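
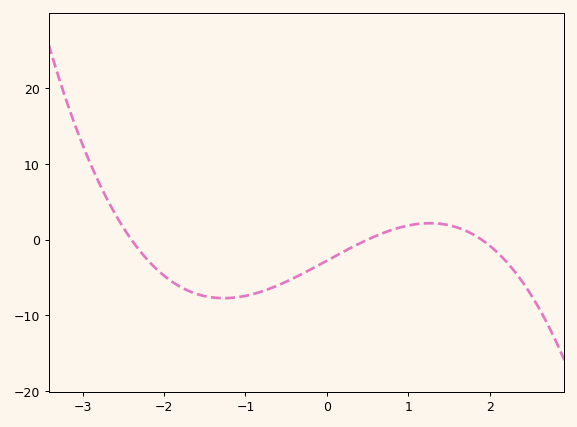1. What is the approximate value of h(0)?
-3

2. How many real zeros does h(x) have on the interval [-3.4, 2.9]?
3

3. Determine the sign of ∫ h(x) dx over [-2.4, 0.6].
negative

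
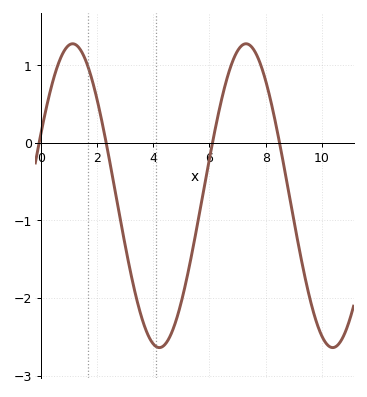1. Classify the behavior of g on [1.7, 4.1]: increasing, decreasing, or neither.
decreasing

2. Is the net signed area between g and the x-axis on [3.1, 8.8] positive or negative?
negative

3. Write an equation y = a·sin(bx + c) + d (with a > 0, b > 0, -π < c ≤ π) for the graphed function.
y = 1.96sin(1x + 0.41) - 0.68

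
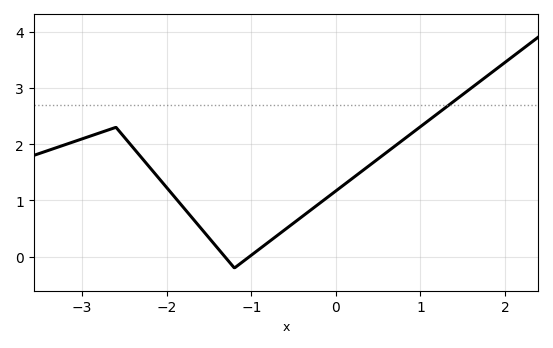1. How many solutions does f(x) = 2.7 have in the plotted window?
1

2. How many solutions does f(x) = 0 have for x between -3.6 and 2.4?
2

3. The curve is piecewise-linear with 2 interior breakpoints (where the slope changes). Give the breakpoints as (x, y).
(-2.6, 2.3); (-1.2, -0.2)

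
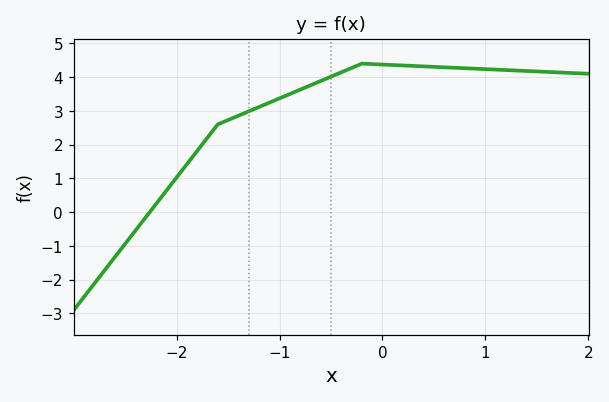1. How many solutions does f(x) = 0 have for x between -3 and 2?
1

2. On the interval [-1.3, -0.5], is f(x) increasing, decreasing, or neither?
increasing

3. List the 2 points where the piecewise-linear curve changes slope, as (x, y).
(-1.6, 2.6); (-0.2, 4.4)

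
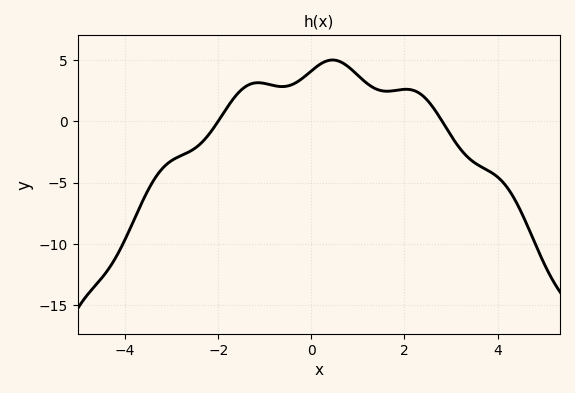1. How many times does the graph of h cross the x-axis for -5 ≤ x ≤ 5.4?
2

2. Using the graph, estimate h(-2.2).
-1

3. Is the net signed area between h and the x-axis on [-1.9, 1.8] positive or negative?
positive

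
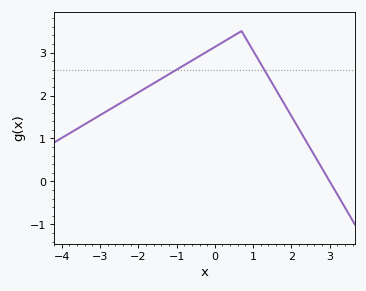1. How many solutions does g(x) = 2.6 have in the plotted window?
2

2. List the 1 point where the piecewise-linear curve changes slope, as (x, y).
(0.7, 3.5)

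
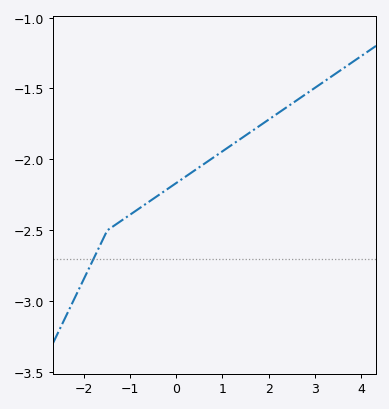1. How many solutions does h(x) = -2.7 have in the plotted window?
1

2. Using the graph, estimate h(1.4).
-1.85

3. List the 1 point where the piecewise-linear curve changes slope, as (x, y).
(-1.5, -2.5)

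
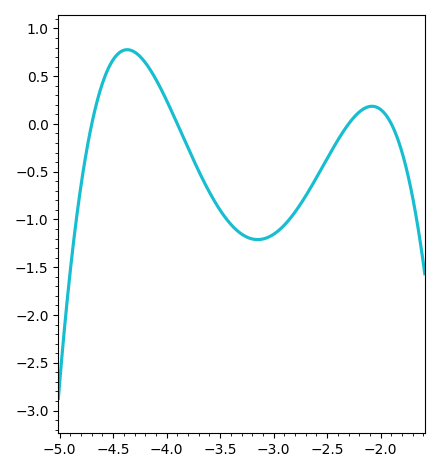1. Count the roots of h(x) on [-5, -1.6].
4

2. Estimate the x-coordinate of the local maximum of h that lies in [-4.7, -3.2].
-4.35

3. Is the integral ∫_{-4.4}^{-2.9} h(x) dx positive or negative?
negative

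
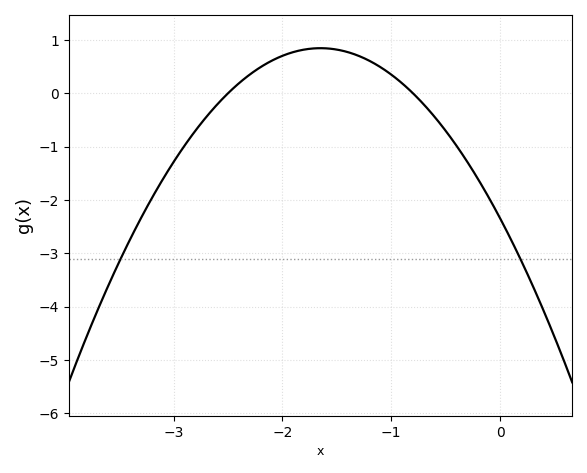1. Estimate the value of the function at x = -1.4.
0.8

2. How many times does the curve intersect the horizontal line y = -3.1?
2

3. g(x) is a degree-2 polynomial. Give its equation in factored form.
y = -1.17(x + 2.5)(x + 0.8)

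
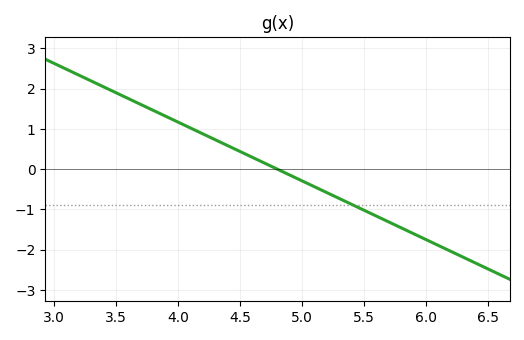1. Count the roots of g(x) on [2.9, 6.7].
1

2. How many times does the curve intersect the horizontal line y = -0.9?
1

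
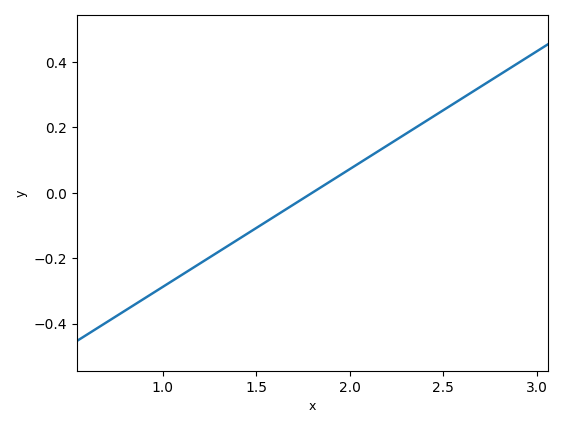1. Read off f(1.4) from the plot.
-0.144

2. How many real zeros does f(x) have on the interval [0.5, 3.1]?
1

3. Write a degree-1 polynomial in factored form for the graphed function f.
y = 0.36(x - 1.8)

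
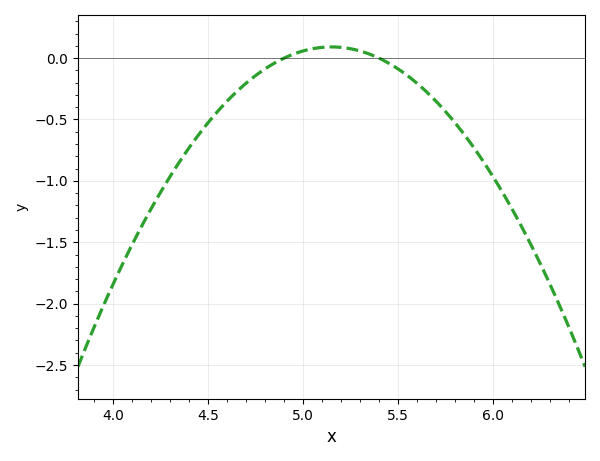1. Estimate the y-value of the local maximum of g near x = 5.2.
0.1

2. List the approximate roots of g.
4.9, 5.4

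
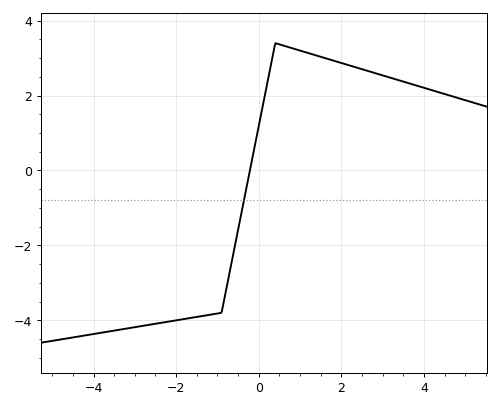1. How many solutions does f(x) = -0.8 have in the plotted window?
1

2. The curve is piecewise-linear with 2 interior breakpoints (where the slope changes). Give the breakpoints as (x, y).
(-0.9, -3.8); (0.4, 3.4)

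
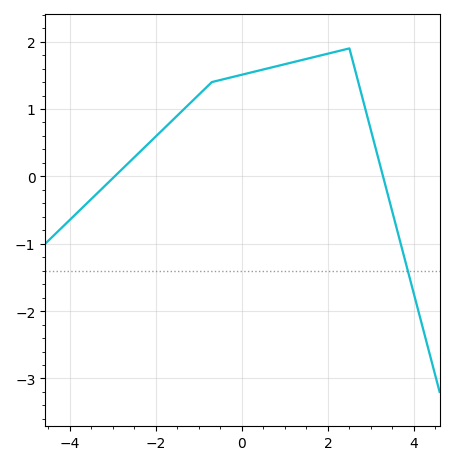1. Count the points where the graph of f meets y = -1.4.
1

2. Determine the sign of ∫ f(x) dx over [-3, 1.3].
positive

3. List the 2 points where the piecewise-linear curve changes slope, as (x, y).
(-0.7, 1.4); (2.5, 1.9)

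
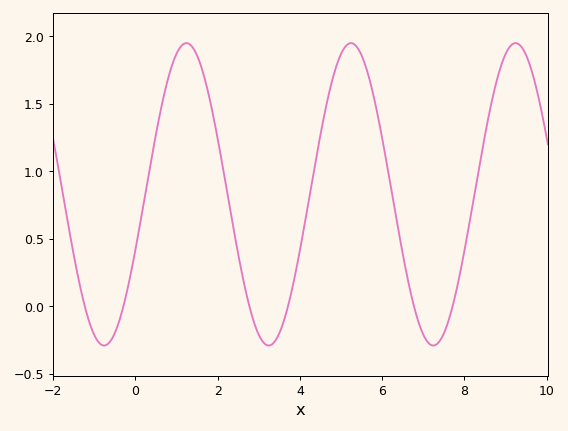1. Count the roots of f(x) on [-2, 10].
6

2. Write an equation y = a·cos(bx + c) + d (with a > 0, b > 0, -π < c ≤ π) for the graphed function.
y = 1.12cos(1.6x - 1.9) + 0.83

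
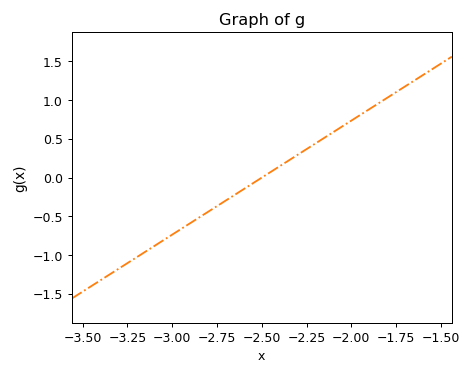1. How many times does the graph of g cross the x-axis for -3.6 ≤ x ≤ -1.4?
1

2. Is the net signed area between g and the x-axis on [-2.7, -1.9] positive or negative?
positive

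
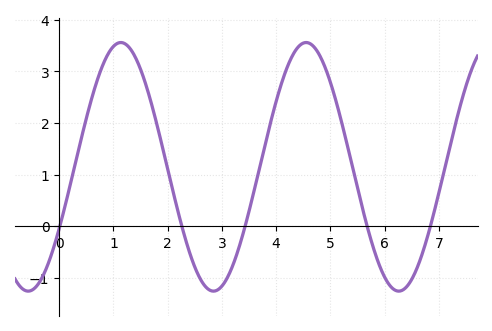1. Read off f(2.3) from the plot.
-0.1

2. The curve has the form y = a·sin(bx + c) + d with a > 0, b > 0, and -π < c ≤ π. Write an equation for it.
y = 2.41sin(1.8x - 0.52) + 1.15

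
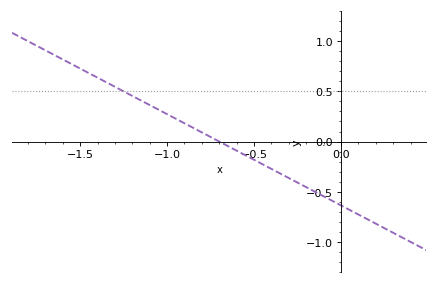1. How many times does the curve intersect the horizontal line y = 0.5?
1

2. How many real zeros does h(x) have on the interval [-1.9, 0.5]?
1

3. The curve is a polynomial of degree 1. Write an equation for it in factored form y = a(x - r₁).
y = -0.91(x + 0.7)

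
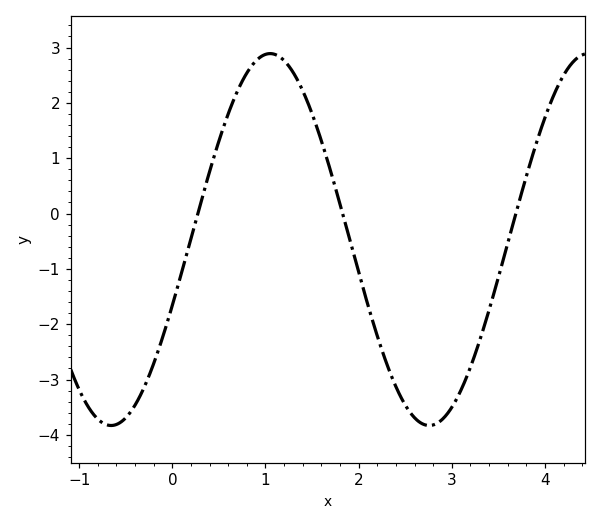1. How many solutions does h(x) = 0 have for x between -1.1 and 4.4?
3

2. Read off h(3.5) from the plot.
-1.15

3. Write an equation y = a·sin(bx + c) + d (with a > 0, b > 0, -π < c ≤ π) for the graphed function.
y = 3.36sin(1.84x - 0.362) - 0.47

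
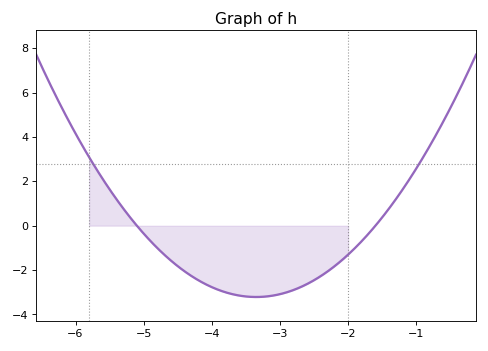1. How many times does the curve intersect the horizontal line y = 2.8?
2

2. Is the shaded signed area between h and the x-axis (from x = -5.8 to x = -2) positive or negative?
negative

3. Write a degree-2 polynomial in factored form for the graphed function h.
y = 1.05(x + 5.1)(x + 1.6)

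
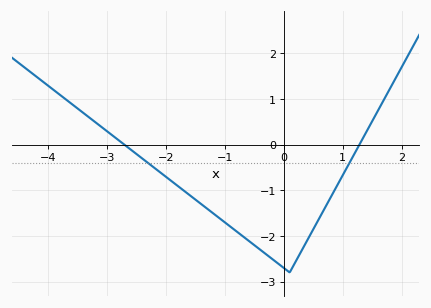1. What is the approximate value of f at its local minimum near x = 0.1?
-2.8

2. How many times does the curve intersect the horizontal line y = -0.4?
2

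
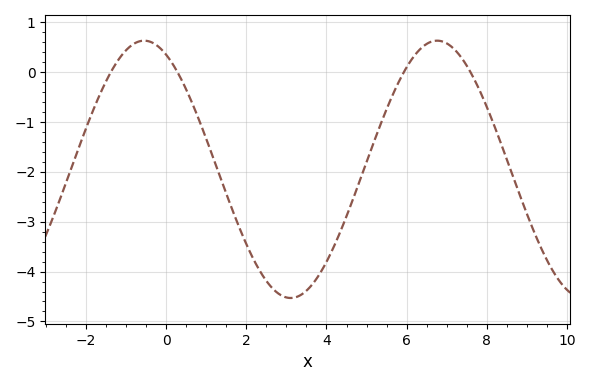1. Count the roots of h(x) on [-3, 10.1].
4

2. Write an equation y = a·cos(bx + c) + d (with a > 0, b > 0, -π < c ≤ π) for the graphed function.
y = 2.58cos(0.86x + 0.47) - 1.95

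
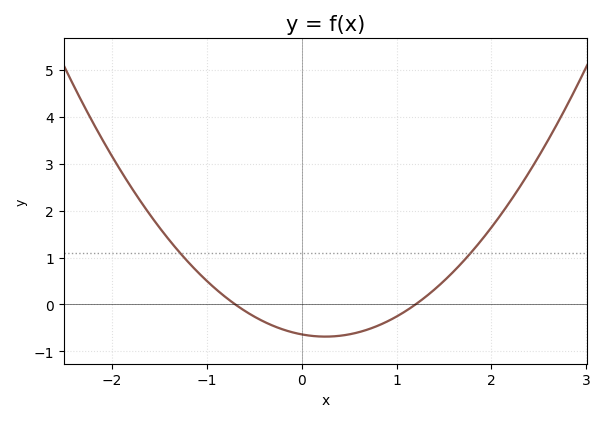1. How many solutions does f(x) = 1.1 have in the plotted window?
2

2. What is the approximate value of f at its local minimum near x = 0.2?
-0.7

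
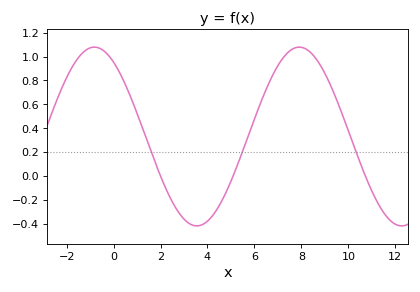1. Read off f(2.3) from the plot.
-0.138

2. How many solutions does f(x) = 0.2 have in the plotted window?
3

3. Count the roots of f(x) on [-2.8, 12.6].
3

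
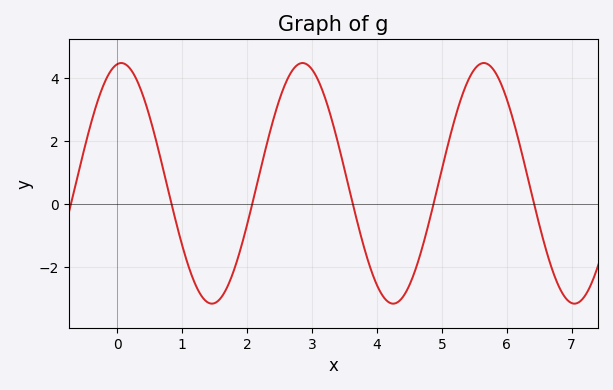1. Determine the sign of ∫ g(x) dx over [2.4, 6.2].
positive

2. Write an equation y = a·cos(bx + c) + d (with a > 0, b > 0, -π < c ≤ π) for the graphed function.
y = 3.82cos(2.2x - 0.14) + 0.66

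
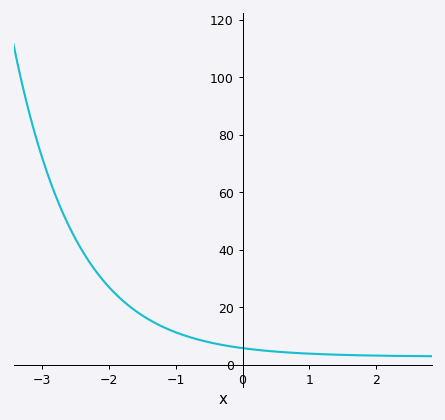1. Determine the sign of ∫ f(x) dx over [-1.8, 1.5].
positive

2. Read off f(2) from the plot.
3.18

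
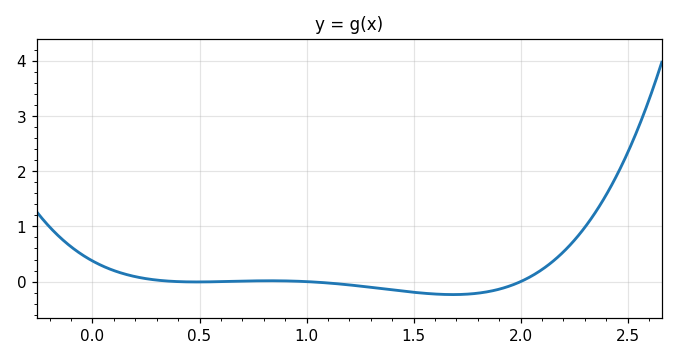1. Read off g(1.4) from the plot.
-0.1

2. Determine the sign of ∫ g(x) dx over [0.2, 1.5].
negative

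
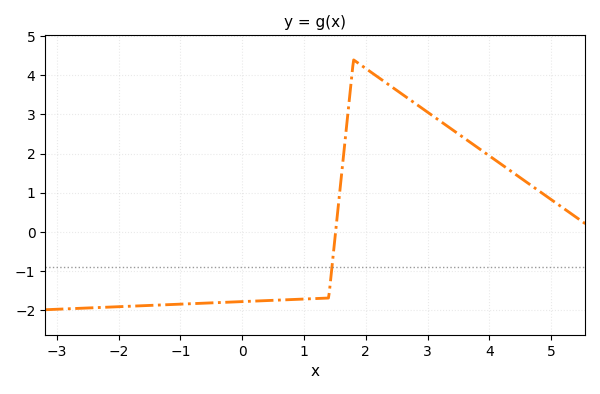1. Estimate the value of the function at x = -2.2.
-1.9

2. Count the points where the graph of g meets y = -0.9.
1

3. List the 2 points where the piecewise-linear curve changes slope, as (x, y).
(1.4, -1.7); (1.8, 4.4)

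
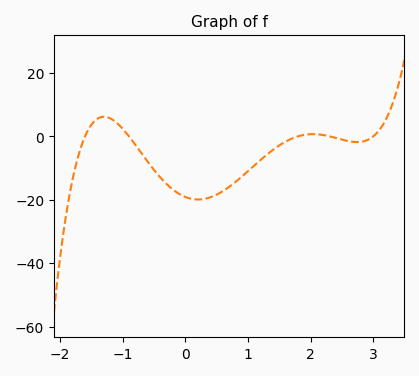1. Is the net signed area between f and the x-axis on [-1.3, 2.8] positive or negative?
negative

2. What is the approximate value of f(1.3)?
-6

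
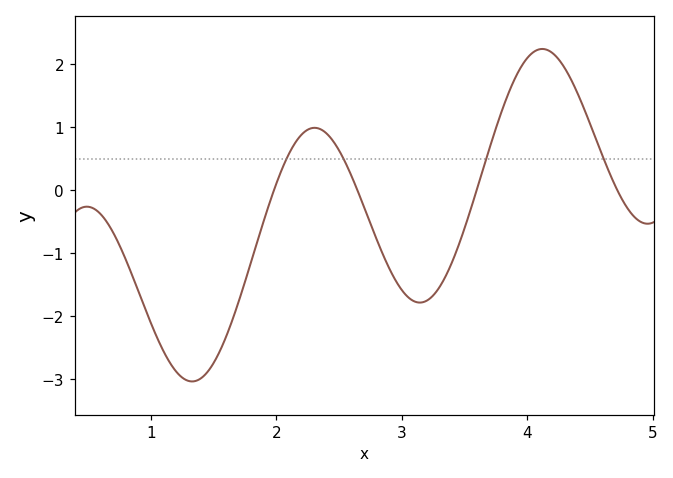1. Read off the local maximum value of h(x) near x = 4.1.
2.2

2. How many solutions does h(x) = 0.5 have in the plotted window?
4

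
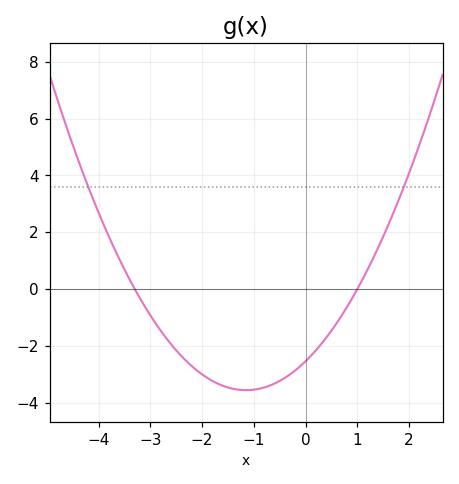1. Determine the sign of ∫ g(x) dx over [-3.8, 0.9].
negative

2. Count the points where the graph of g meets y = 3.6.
2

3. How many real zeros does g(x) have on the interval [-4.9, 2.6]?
2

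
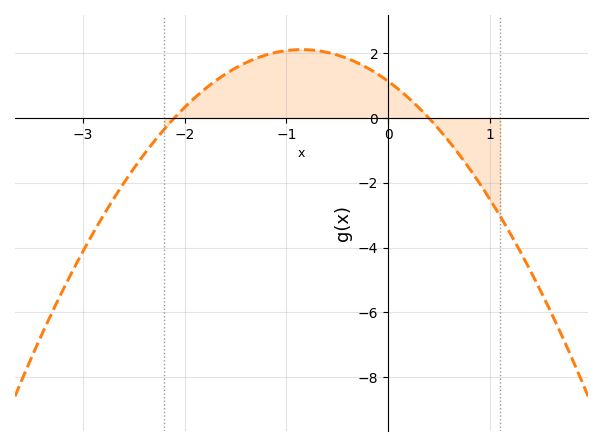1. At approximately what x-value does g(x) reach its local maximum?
-0.8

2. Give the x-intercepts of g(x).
-2.1, 0.4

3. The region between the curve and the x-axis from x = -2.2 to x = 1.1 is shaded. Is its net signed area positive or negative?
positive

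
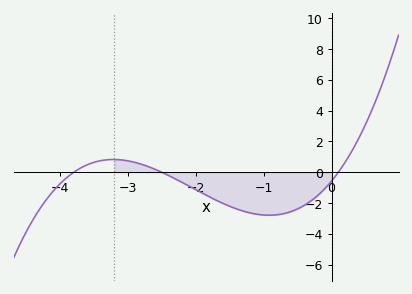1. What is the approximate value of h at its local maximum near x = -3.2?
0.8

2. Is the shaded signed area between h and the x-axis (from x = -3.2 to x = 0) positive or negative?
negative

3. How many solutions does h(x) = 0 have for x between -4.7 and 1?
3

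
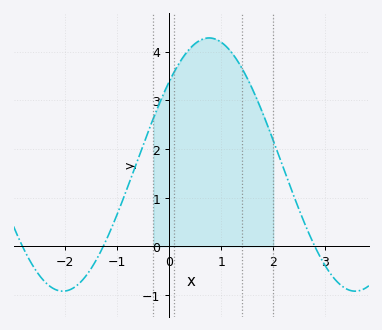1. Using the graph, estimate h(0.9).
4.3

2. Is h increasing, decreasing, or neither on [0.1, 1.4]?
neither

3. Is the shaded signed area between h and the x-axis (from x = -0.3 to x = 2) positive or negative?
positive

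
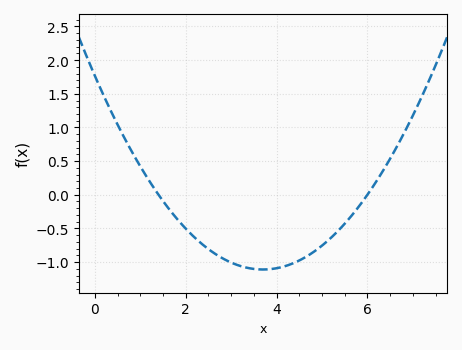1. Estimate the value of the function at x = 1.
0.42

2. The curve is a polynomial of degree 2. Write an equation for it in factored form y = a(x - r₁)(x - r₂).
y = 0.21(x - 1.4)(x - 6)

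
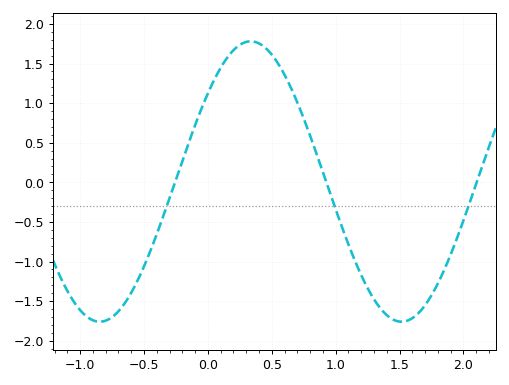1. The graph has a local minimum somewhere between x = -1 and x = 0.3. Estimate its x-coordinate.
-0.85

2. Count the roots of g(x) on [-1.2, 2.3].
3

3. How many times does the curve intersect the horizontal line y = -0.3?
3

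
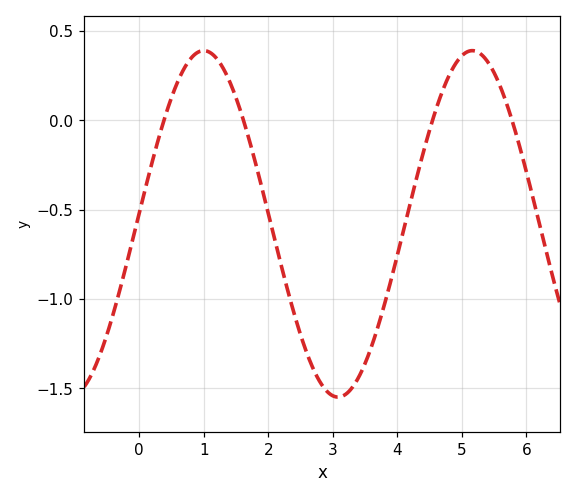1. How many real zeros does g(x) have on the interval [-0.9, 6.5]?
4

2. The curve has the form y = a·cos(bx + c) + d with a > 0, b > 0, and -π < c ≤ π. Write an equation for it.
y = 0.97cos(1.51x - 1.51) - 0.58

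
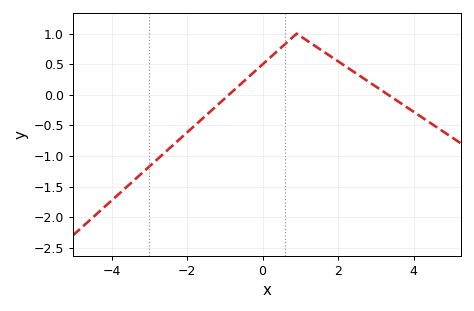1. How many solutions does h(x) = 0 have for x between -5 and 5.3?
2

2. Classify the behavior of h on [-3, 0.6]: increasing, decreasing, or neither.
increasing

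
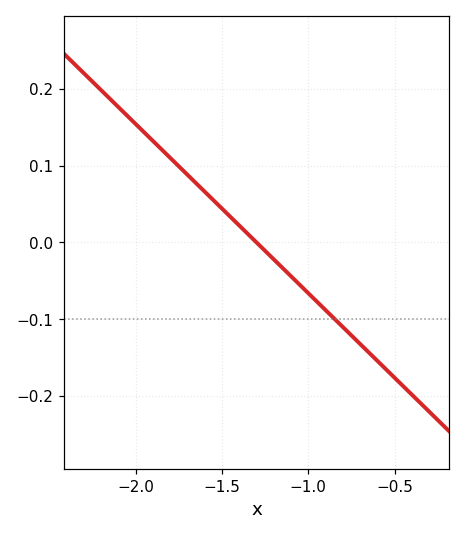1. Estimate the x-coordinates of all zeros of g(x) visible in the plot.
-1.3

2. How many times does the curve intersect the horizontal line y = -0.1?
1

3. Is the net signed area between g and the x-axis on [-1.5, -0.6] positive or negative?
negative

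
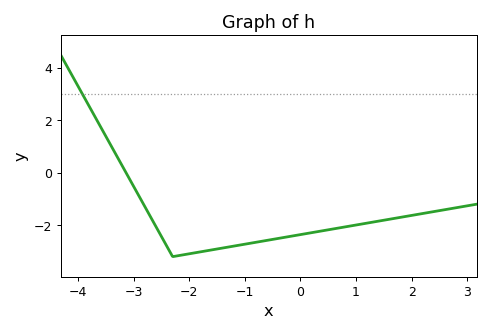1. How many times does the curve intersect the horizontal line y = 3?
1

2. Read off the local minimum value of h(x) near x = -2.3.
-3.2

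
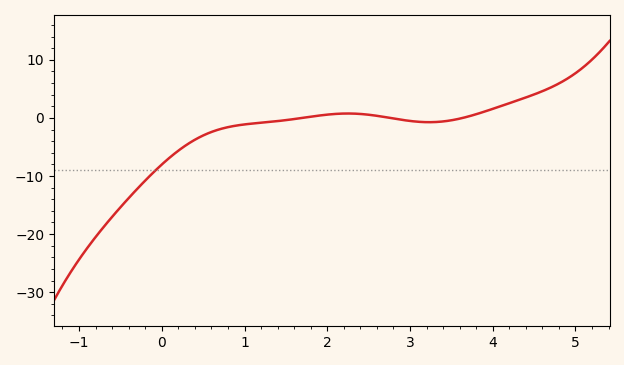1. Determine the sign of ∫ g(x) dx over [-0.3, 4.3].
negative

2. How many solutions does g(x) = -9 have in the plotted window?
1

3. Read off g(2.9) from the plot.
0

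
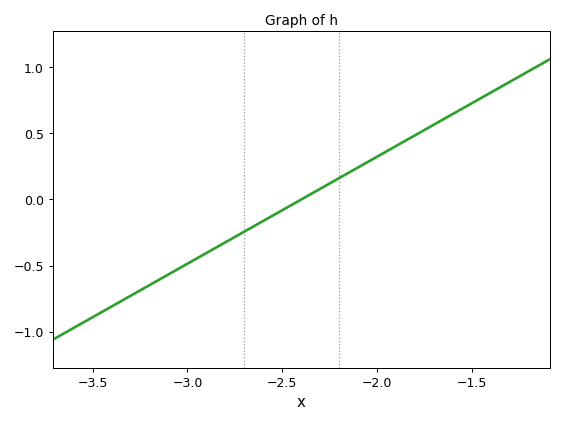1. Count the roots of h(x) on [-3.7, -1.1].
1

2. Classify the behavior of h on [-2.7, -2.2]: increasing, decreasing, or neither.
increasing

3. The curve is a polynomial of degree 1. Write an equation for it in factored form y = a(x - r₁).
y = 0.81(x + 2.4)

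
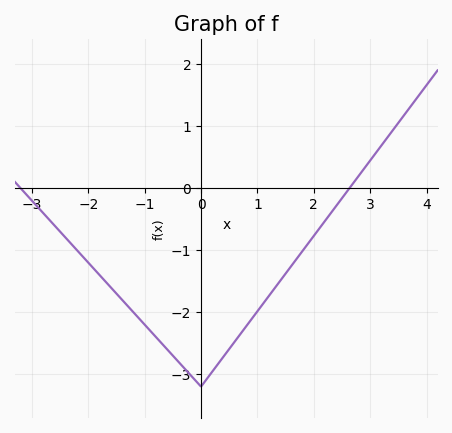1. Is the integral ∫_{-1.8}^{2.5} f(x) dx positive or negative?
negative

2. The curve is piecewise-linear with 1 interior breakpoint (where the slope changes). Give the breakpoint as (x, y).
(0, -3.2)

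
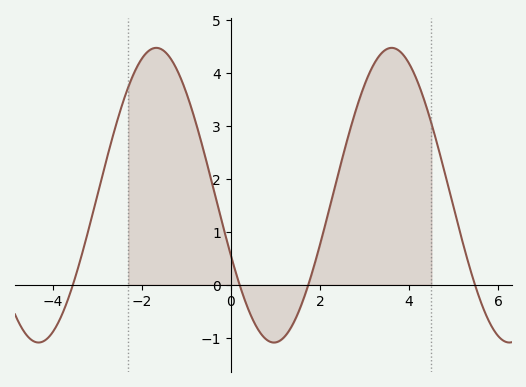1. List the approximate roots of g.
-3.6, 0.2, 1.8, 5.4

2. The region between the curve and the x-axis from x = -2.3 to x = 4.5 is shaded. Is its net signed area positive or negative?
positive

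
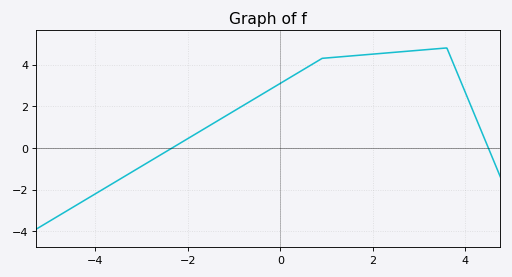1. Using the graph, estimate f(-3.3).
-1.2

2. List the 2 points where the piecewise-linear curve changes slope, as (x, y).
(0.9, 4.3); (3.6, 4.8)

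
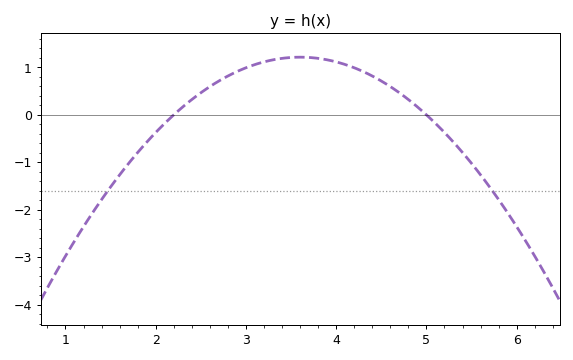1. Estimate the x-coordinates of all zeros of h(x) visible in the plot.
2.2, 5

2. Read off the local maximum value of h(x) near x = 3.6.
1.2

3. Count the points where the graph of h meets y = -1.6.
2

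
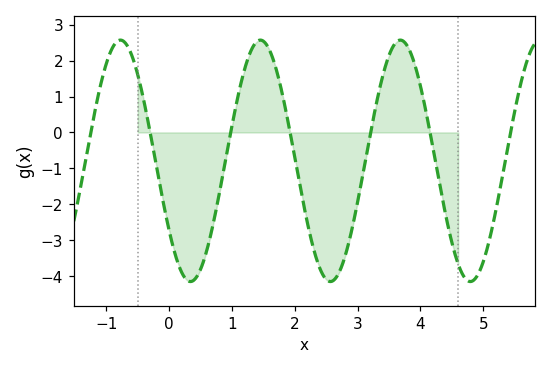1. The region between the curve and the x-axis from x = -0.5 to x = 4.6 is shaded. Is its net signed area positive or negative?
negative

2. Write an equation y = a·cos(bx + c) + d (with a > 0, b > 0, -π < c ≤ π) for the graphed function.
y = 3.36cos(2.82x + 2.19) - 0.79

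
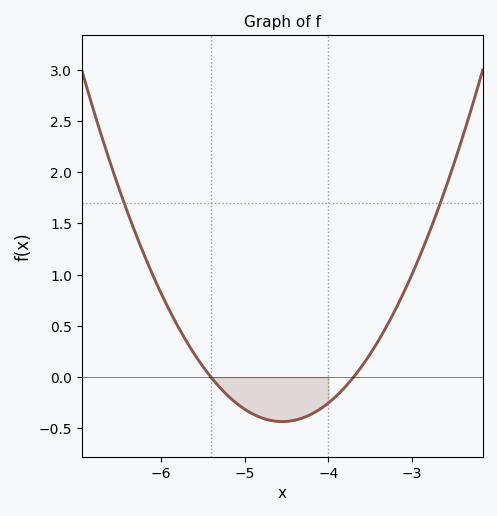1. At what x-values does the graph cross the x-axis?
-5.4, -3.7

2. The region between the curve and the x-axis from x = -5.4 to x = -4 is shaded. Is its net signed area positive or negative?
negative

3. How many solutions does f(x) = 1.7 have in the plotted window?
2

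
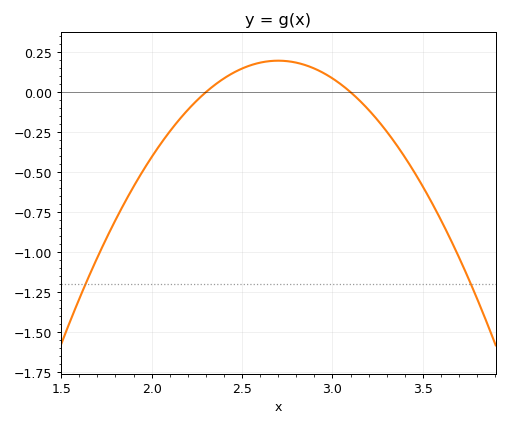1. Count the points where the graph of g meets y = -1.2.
2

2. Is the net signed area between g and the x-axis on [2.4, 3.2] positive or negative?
positive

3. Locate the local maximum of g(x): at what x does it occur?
2.7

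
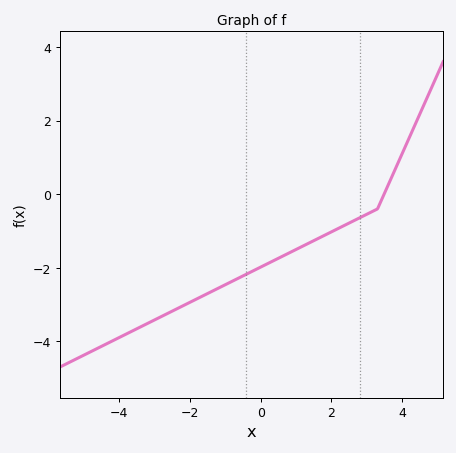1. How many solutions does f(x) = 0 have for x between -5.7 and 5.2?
1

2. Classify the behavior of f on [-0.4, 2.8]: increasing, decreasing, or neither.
increasing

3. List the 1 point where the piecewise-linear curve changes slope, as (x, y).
(3.3, -0.4)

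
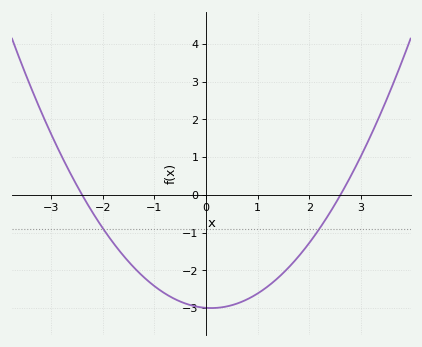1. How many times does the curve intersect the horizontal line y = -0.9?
2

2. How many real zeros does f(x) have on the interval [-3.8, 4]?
2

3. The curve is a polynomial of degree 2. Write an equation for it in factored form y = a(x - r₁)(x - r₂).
y = 0.48(x + 2.4)(x - 2.6)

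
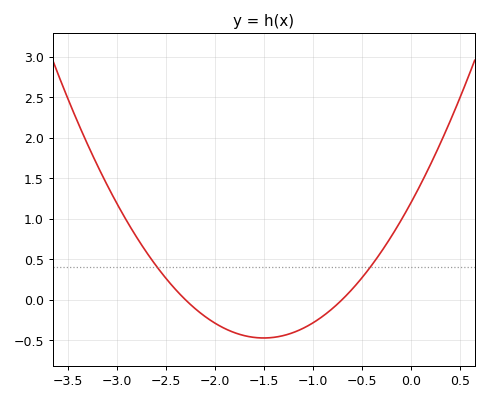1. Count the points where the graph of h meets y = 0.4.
2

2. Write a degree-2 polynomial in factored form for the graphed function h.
y = 0.74(x + 2.3)(x + 0.7)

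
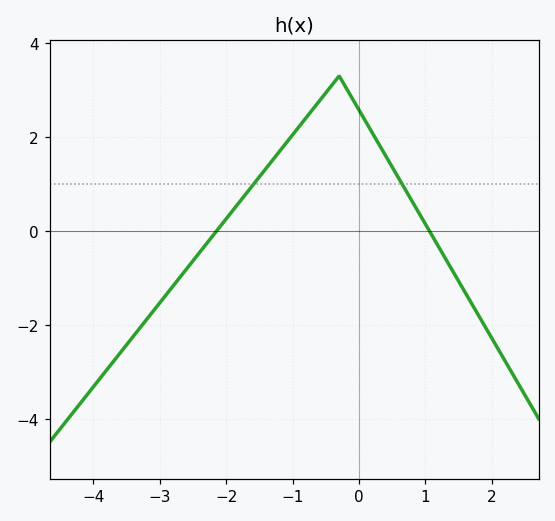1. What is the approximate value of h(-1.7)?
0.8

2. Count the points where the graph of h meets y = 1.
2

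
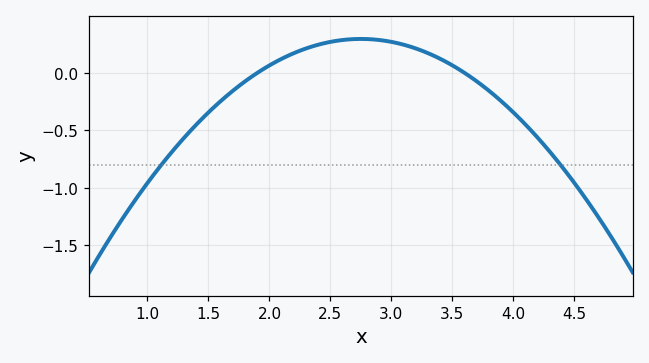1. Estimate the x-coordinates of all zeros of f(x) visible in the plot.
1.9, 3.6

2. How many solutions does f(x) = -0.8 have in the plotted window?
2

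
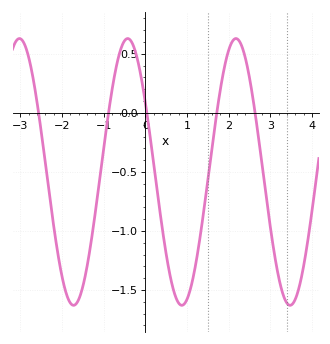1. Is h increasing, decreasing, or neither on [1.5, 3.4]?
neither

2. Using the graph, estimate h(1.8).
0.196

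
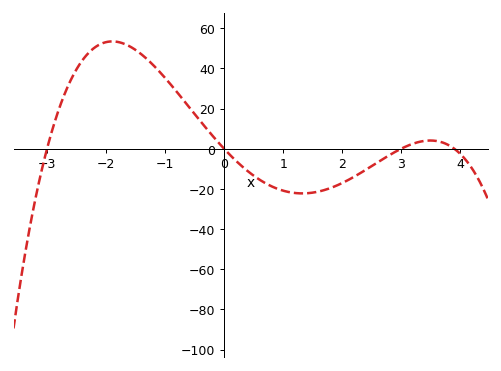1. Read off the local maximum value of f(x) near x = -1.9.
54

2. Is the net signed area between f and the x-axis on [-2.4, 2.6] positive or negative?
positive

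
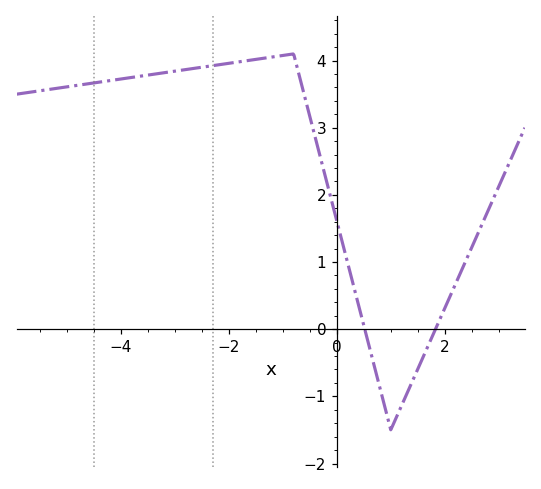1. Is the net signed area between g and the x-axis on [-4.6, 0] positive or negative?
positive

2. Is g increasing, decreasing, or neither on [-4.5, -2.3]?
increasing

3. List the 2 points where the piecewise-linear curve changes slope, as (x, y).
(-0.8, 4.1); (1, -1.5)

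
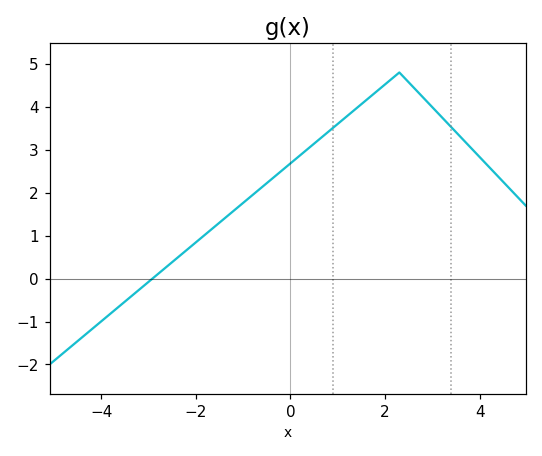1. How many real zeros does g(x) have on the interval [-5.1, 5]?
1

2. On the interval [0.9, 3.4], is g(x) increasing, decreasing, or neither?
neither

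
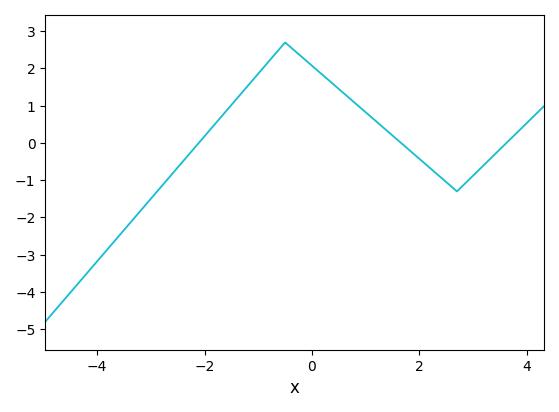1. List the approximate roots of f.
-2.2, 1.6, 3.6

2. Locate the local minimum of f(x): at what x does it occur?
2.8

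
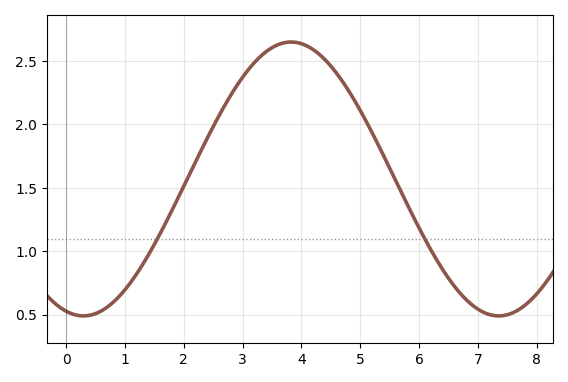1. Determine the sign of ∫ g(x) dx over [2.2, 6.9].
positive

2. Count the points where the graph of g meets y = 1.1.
2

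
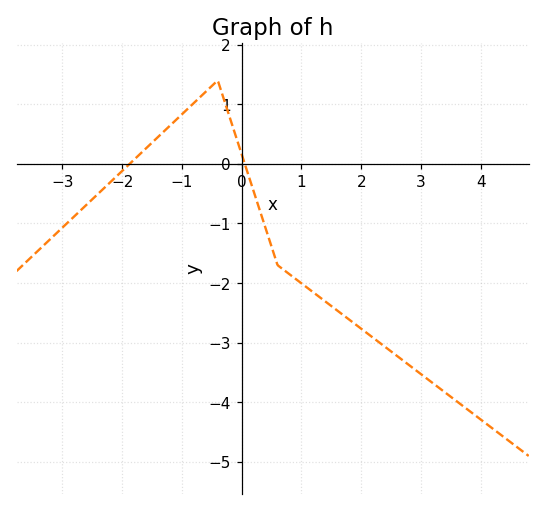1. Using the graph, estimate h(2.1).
-2.8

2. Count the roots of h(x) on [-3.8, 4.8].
2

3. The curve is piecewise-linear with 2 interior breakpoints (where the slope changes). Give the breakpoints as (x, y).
(-0.4, 1.4); (0.6, -1.7)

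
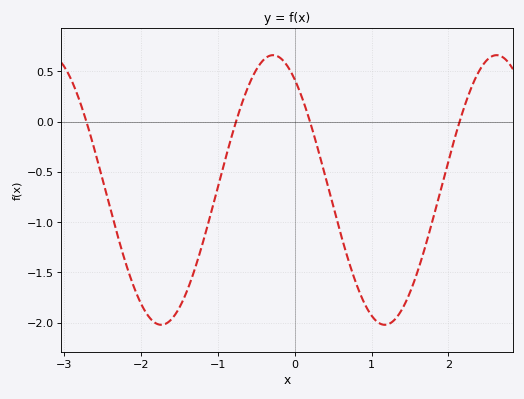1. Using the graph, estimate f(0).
0.4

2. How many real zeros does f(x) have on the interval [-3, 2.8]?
4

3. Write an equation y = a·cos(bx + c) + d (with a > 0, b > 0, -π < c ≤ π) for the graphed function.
y = 1.34cos(2.2x + 0.61) - 0.68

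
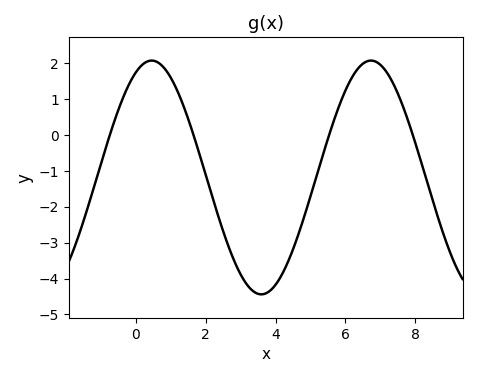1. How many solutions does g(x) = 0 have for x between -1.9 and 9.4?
4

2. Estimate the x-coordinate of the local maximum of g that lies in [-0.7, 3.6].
0.4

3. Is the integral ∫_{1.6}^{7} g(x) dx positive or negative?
negative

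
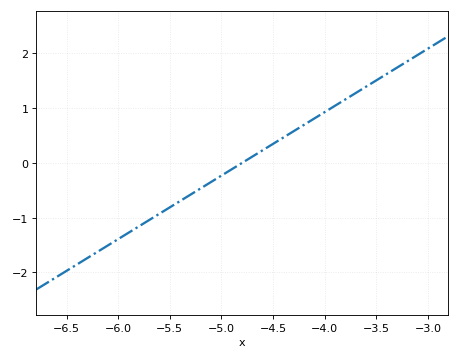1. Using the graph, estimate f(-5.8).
-1.2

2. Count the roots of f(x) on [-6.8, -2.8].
1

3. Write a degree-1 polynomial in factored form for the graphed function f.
y = 1.16(x + 4.8)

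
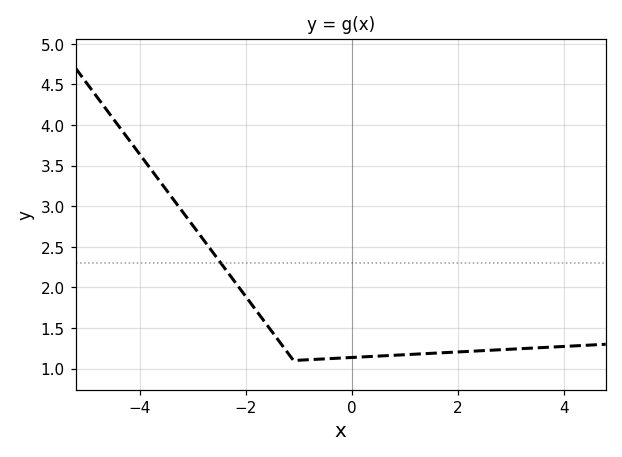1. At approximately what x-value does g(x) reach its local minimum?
-1.1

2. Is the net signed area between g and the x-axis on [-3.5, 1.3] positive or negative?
positive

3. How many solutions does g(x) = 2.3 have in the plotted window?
1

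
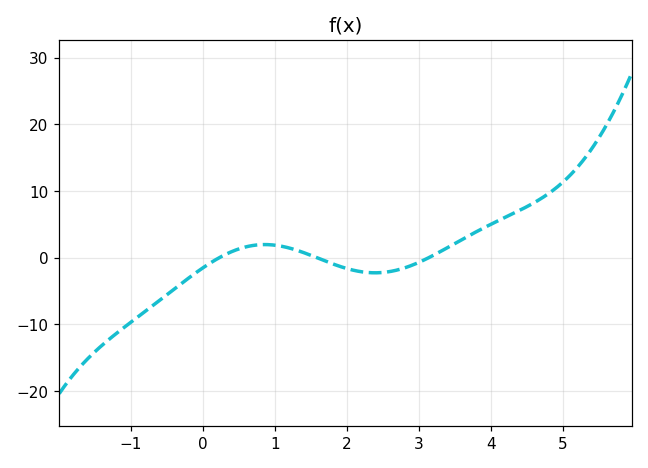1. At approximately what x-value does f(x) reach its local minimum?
2.39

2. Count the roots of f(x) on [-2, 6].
3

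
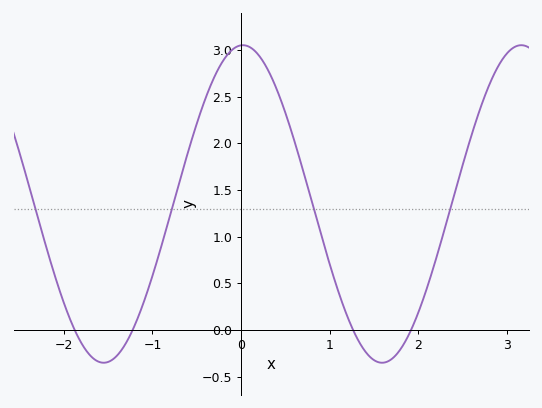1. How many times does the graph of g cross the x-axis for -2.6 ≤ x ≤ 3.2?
4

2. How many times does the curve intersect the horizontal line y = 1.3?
4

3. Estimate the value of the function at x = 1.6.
-0.35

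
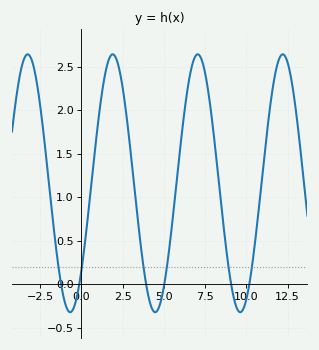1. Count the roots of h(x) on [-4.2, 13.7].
6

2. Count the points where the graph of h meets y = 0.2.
6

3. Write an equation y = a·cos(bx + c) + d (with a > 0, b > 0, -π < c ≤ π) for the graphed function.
y = 1.48cos(1.22x - 2.32) + 1.16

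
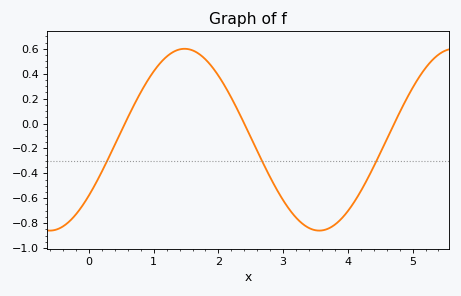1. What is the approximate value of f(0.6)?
0.04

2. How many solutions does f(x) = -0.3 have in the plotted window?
3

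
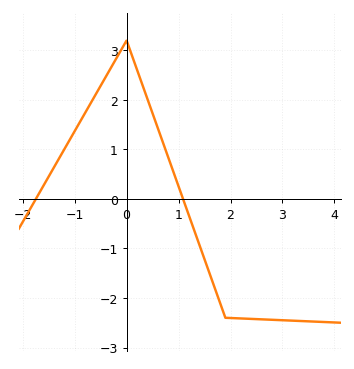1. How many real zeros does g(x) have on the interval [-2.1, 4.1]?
2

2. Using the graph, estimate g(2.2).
-2.4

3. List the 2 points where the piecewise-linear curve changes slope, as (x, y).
(0, 3.2); (1.9, -2.4)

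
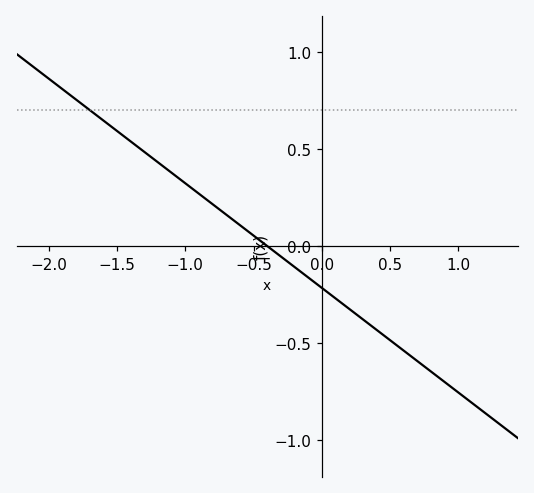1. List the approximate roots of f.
-0.4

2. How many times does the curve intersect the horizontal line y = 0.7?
1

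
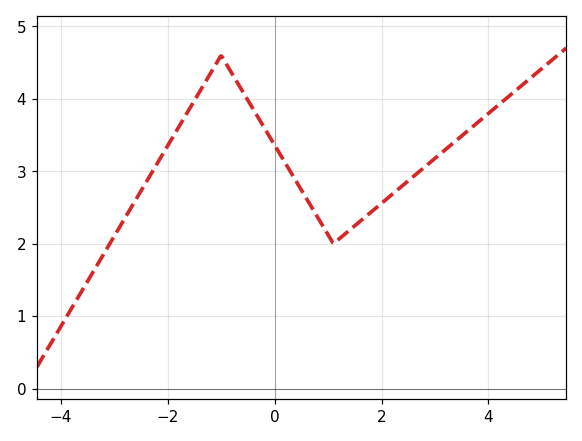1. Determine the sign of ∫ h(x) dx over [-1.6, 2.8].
positive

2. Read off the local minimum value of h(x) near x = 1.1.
2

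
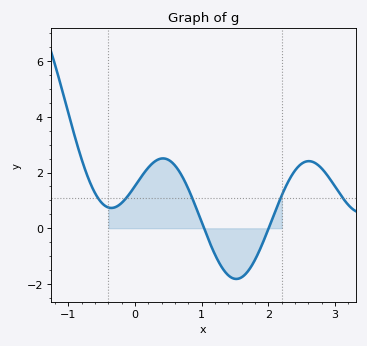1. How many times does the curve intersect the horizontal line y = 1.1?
5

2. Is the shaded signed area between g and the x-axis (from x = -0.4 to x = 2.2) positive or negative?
positive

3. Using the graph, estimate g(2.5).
2.4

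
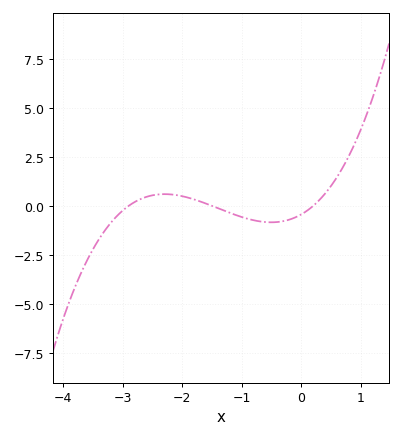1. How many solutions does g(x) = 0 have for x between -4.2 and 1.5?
3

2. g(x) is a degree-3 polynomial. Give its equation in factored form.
y = 0.5(x + 2.9)(x + 1.5)(x - 0.2)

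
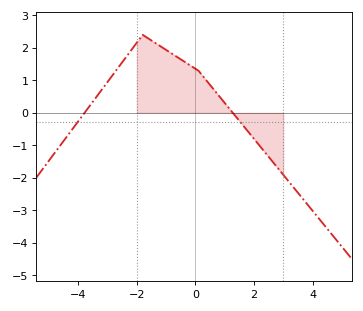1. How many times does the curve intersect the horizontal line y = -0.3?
2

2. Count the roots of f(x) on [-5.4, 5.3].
2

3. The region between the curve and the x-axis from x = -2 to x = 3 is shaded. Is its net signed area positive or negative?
positive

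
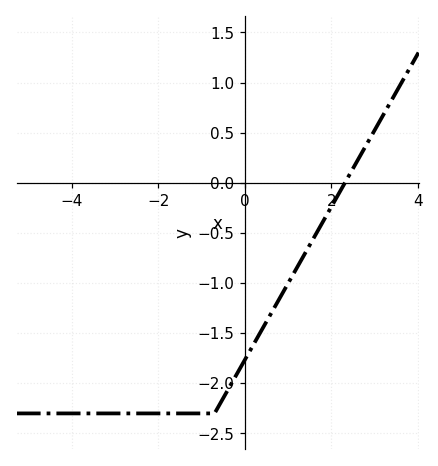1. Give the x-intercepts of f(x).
2.4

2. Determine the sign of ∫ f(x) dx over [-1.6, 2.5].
negative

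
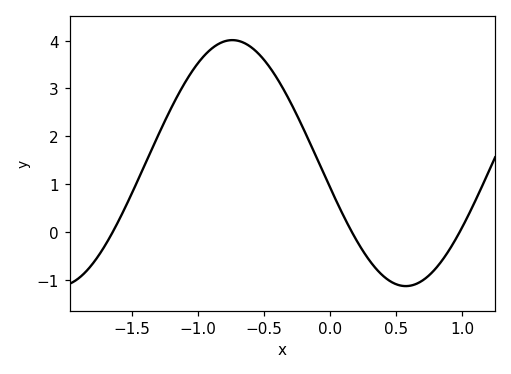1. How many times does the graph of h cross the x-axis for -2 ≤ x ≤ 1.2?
3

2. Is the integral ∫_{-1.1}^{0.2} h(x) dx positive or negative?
positive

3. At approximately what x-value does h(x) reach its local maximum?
-0.741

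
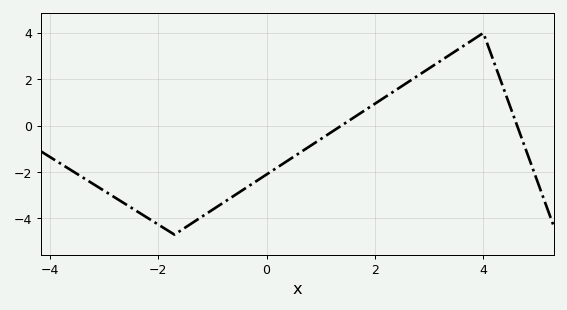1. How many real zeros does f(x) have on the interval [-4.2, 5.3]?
2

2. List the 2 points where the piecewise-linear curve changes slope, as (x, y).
(-1.7, -4.7); (4, 4)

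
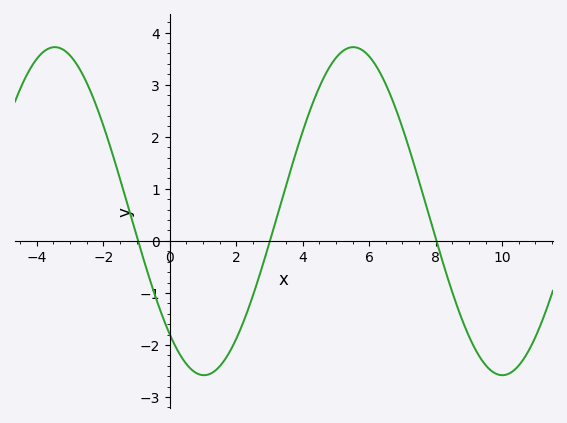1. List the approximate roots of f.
-0.954, 3.01, 8.02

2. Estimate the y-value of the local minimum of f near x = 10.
-2.58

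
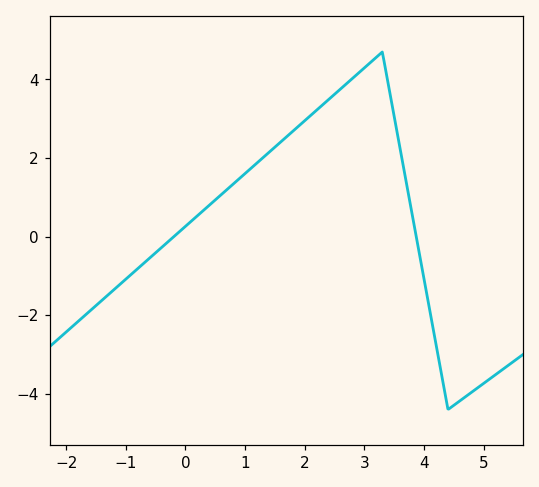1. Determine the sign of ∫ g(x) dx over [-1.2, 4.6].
positive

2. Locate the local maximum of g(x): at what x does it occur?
3.3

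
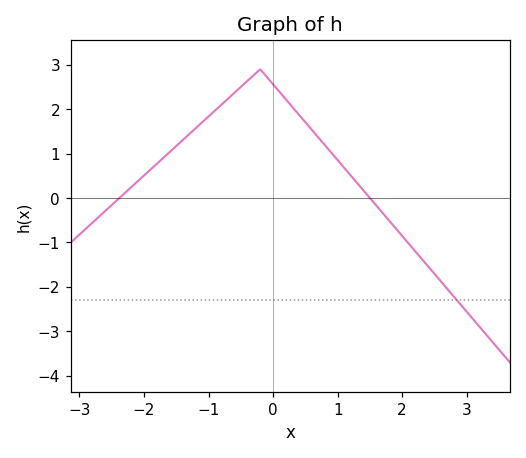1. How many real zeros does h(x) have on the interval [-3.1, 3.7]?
2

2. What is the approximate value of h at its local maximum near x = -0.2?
2.9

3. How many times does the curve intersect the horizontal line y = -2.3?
1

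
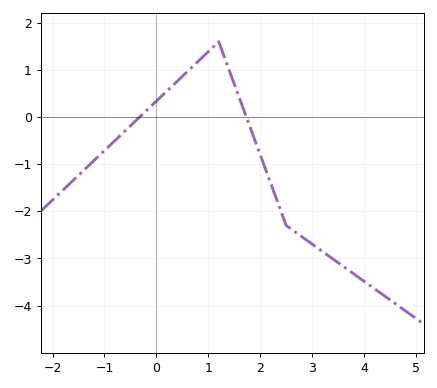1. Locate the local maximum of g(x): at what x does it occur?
1.2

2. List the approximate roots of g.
-0.3, 1.7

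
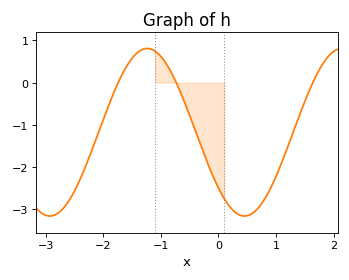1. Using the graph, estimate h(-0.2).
-1.9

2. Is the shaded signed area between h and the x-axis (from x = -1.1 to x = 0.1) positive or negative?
negative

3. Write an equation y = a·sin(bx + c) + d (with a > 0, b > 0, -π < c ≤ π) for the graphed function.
y = 1.99sin(1.9x - 2.4) - 1.18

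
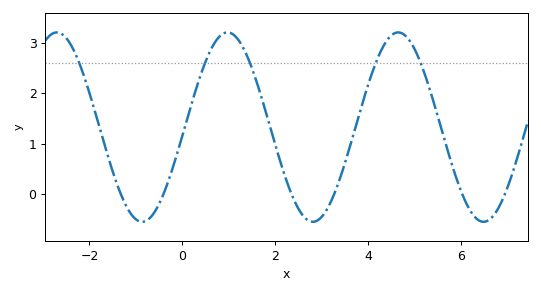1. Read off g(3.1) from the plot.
-0.3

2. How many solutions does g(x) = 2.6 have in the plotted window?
5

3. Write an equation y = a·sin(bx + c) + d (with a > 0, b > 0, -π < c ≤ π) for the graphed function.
y = 1.88sin(1.7x - 0.09) + 1.33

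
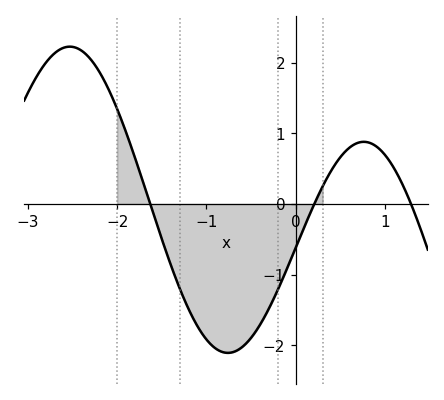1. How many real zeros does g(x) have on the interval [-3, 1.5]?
3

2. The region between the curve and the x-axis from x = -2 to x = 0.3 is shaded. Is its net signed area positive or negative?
negative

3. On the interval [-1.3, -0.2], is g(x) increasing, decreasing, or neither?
neither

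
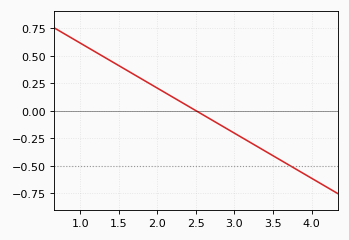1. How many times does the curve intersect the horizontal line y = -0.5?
1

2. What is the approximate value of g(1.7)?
0.32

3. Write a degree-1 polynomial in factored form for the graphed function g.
y = -0.41(x - 2.5)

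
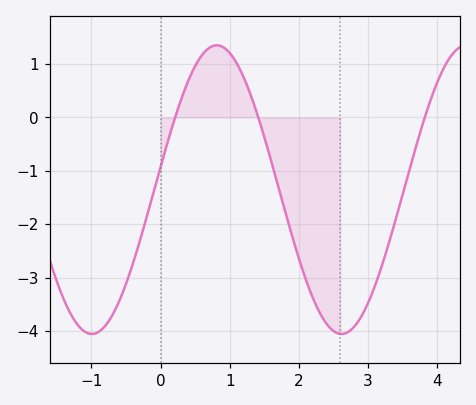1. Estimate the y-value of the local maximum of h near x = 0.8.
1.35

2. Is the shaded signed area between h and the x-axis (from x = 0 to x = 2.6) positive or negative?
negative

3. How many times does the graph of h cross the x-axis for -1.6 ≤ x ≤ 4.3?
3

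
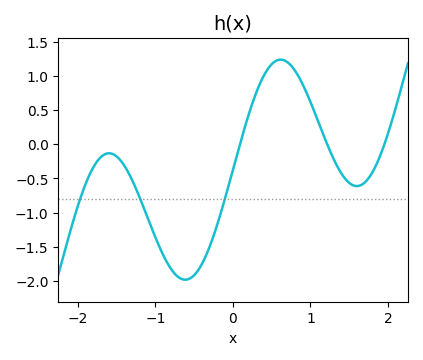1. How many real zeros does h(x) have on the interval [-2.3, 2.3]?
3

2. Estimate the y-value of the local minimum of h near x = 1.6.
-0.6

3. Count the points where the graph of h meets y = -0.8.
3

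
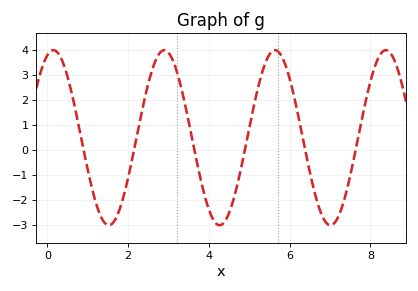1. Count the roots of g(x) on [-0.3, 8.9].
6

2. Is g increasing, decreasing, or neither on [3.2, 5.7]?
neither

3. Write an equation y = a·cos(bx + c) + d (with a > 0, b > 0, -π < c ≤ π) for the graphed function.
y = 3.49cos(2.3x - 0.34) + 0.49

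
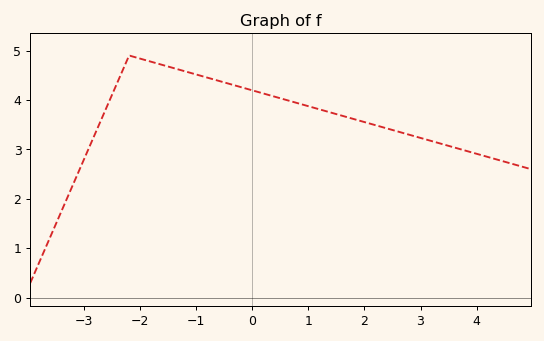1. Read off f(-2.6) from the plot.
3.9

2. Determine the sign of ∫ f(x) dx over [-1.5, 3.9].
positive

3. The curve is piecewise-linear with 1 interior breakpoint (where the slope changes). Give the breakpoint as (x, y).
(-2.2, 4.9)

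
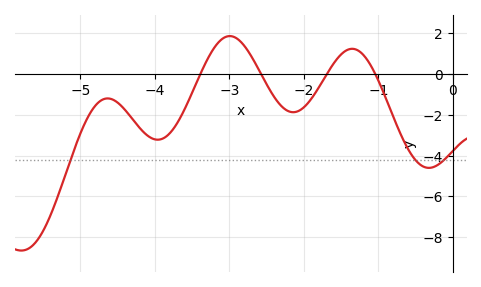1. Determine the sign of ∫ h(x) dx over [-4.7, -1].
negative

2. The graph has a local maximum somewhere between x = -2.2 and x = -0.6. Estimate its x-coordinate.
-1.35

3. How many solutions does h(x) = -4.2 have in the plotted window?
3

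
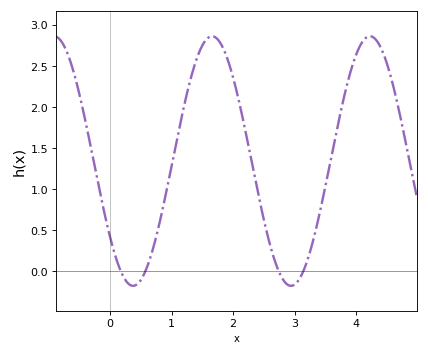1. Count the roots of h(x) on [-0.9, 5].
4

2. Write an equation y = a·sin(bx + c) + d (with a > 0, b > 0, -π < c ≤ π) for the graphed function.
y = 1.52sin(2.45x - 2.49) + 1.34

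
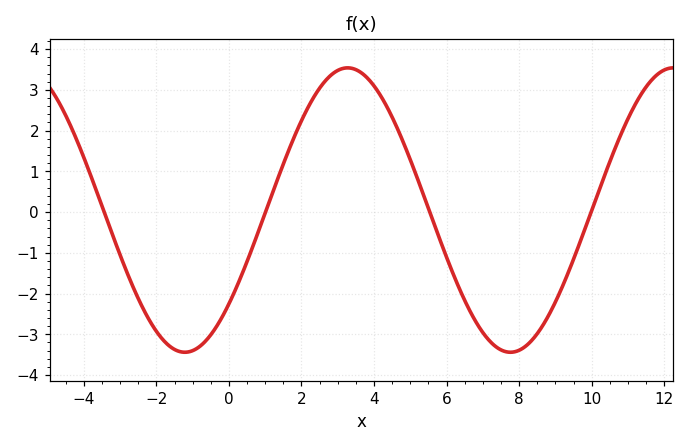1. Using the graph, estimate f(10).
0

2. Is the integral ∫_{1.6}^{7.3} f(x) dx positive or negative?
positive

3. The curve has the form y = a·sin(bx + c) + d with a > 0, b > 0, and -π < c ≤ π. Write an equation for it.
y = 3.49sin(0.7x - 0.72) + 0.05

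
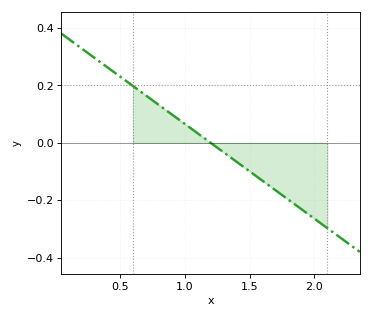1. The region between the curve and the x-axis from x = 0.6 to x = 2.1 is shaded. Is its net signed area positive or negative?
negative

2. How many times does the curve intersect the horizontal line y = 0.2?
1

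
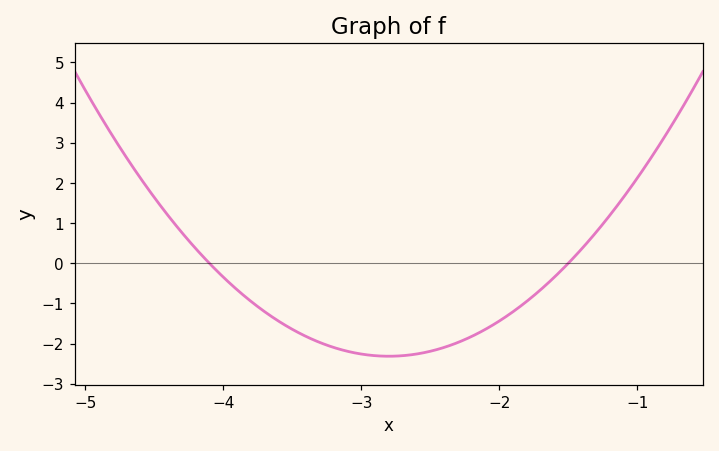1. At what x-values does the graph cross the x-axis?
-4.1, -1.5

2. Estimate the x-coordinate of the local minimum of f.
-2.8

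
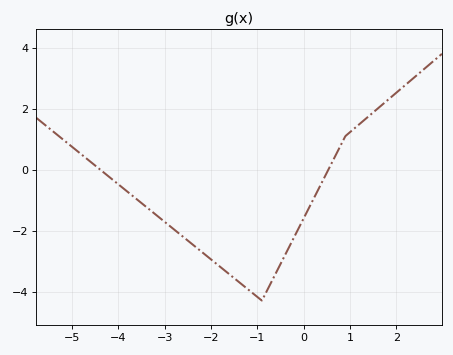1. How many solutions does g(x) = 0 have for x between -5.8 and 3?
2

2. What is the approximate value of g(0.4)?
-0.4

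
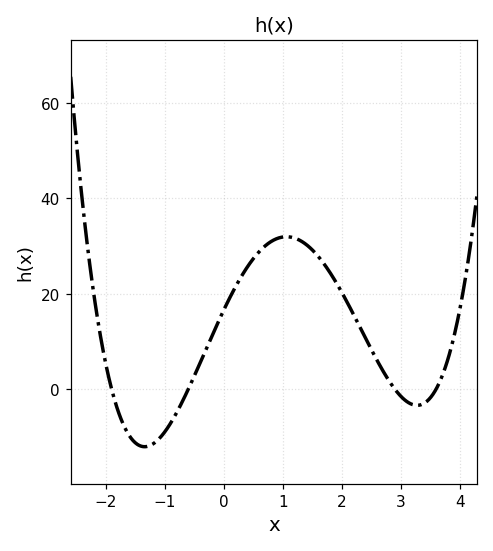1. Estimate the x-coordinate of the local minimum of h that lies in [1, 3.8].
3.3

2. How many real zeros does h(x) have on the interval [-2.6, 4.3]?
4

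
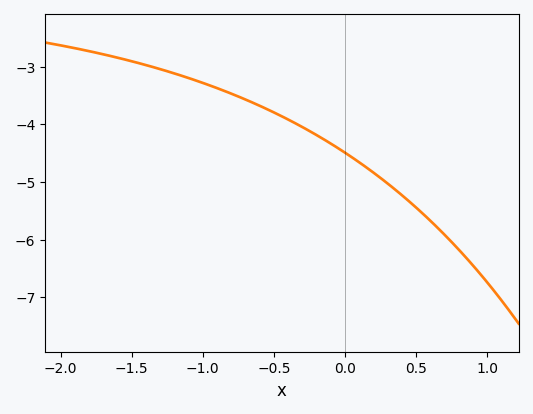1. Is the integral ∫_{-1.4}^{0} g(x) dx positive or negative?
negative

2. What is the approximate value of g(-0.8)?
-3.47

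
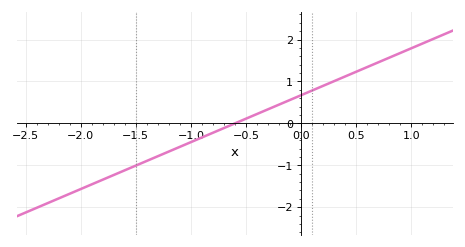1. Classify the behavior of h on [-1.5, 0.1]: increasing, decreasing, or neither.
increasing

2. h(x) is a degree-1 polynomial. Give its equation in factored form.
y = 1.12(x + 0.6)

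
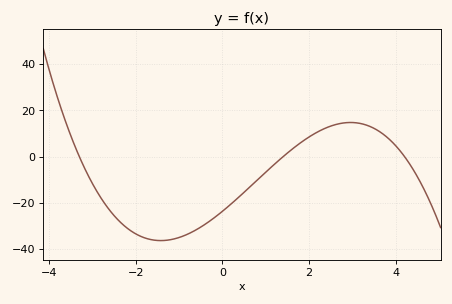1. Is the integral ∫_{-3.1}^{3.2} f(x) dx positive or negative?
negative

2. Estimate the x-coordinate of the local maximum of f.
3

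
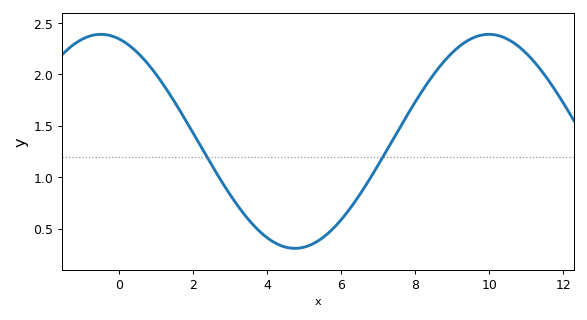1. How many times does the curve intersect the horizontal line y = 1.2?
2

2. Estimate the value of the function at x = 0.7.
2.14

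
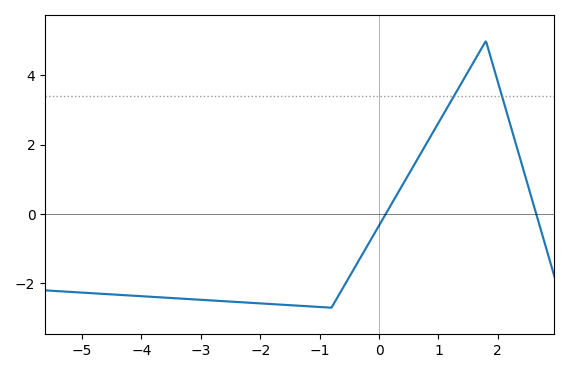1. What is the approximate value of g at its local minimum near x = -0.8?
-2.6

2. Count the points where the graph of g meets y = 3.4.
2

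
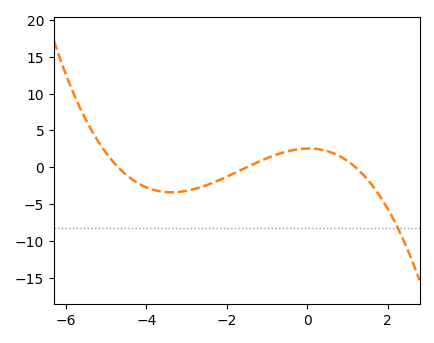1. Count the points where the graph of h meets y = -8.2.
1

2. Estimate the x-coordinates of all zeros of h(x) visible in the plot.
-4.8, -1.6, 1.2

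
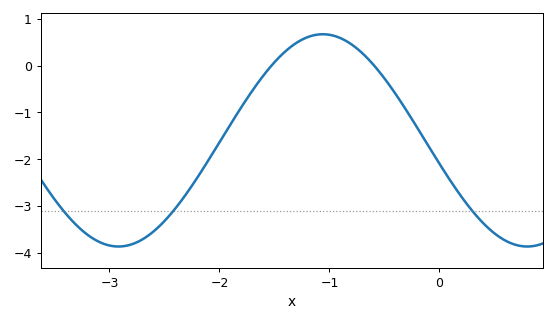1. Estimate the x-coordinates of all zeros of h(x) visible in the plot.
-1.53, -0.593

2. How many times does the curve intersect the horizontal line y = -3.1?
3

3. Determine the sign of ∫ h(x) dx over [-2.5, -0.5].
negative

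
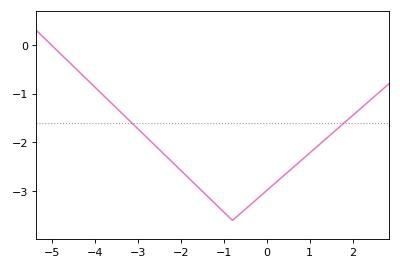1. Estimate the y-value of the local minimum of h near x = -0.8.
-3.6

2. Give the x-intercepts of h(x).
-5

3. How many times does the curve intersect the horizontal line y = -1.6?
2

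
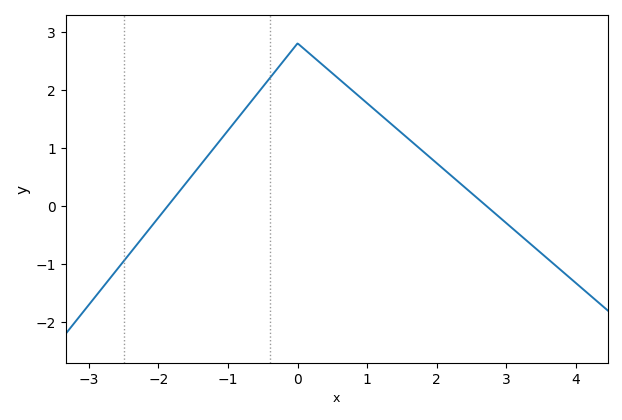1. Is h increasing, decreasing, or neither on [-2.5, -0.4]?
increasing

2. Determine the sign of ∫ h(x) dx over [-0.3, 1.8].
positive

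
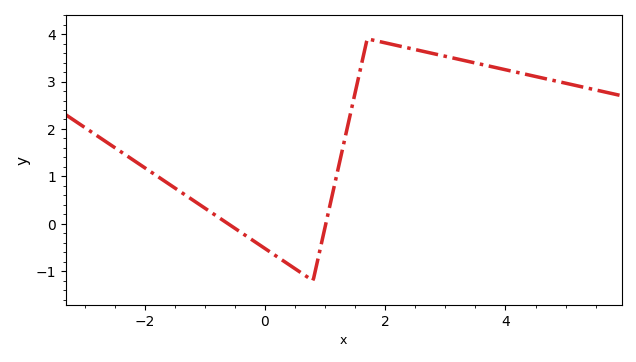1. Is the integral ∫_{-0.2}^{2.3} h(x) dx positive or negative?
positive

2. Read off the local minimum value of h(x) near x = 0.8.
-1.2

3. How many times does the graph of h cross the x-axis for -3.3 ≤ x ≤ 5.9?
2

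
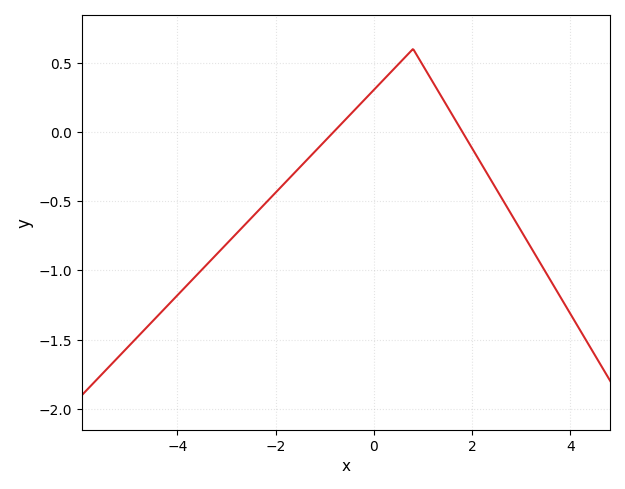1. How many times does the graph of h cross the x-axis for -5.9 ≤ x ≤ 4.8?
2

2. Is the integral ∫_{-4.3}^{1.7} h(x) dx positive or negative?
negative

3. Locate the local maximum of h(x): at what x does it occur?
0.8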